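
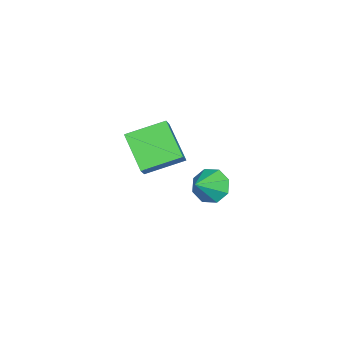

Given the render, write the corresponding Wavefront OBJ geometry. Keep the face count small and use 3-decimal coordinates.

v -3.421 -1.15 -2.213
v -2.796 -0.656 -2.851
v -2.119 -1.55 -1.247
v -3.074 -0.194 -2.286
v -3.554 -0.292 -1.679
v -3.957 -0.892 -1.384
v -4.046 -1.644 -1.576
v -3.769 -2.106 -2.14
v -3.288 -2.009 -2.748
v -2.885 -1.408 -3.042
v 1.526 -2.818 1.935
v 0.245 -3.998 3.212
v 0.651 -1.139 2.609
v -0.63 -2.319 3.887
v 2.19 -2.761 2.653
v 0.909 -3.941 3.931
v 1.315 -1.082 3.328
v 0.034 -2.262 4.605
f 2 1 4
f 2 4 3
f 4 1 5
f 4 5 3
f 5 1 6
f 5 6 3
f 6 1 7
f 6 7 3
f 7 1 8
f 7 8 3
f 8 1 9
f 8 9 3
f 9 1 10
f 9 10 3
f 10 1 2
f 10 2 3
f 12 14 11
f 15 12 11
f 11 14 13
f 13 15 11
f 12 18 14
f 16 12 15
f 16 18 12
f 14 18 13
f 17 15 13
f 13 18 17
f 17 16 15
f 18 16 17



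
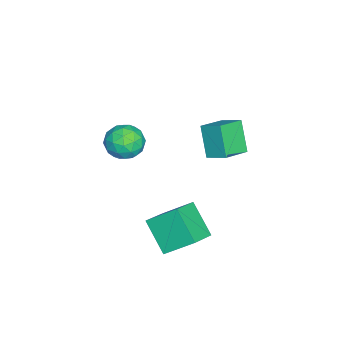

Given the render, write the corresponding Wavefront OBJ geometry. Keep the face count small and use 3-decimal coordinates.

v 3.118 -0.605 -3.487
v 3.037 0.536 -2.596
v 2.021 -0.261 -4.027
v 1.941 0.88 -3.136
v 3.899 0.26 -4.524
v 3.819 1.401 -3.633
v 2.803 0.604 -5.064
v 2.722 1.745 -4.173
v 2.471 -0.877 0.708
v 2.881 -0.976 0.029
v 2.019 -2.084 0.611
v 2.429 -2.183 -0.068
v 2.817 -2.12 0.628
v 3.096 -1.373 0.688
v 1.804 -1.687 -0.048
v 2.083 -0.94 0.012
v 2.469 -1.476 -0.438
v 3.095 -1.744 -0.02
v 1.805 -1.316 0.66
v 2.431 -1.584 1.078
v 2.715 -0.82 0.377
v 2.185 -2.24 0.263
v 2.412 -2.202 0.672
v 2.654 -2.261 0.273
v 2.842 -1.054 0.764
v 3.083 -1.112 0.365
v 3.046 -1.785 0.718
v 1.817 -1.948 0.275
v 2.058 -2.006 -0.124
v 2.246 -0.799 0.367
v 2.488 -0.858 -0.032
v 1.854 -1.275 -0.078
v 2.714 -1.173 -0.296
v 2.449 -1.883 -0.353
v 2.081 -1.591 -0.342
v 2.245 -1.152 -0.307
v 3.083 -1.33 -0.051
v 2.817 -2.04 -0.108
v 3.045 -2.002 0.301
v 3.209 -1.564 0.337
v 2.84 -1.624 -0.325
v 2.083 -1.02 0.748
v 1.817 -1.73 0.691
v 1.691 -1.496 0.303
v 1.855 -1.058 0.339
v 2.451 -1.177 0.993
v 2.186 -1.887 0.936
v 2.655 -1.908 0.947
v 2.819 -1.469 0.982
v 2.06 -1.436 0.965
v -1.665 1.11 -1.42
v -0.701 0.515 -1.054
v -1.34 1.922 -0.955
v -0.377 1.327 -0.589
v -0.963 1.513 -2.611
v 0 0.918 -2.245
v -0.639 2.325 -2.146
v 0.325 1.73 -1.78
f 2 4 1
f 5 2 1
f 1 4 3
f 3 5 1
f 2 8 4
f 6 2 5
f 6 8 2
f 4 8 3
f 7 5 3
f 3 8 7
f 7 6 5
f 8 6 7
f 9 46 25
f 46 20 49
f 25 49 14
f 46 49 25
f 9 25 21
f 25 14 26
f 21 26 10
f 25 26 21
f 9 21 30
f 21 10 31
f 30 31 16
f 21 31 30
f 9 30 42
f 30 16 45
f 42 45 19
f 30 45 42
f 9 42 46
f 42 19 50
f 46 50 20
f 42 50 46
f 10 26 37
f 26 14 40
f 37 40 18
f 26 40 37
f 14 49 27
f 49 20 48
f 27 48 13
f 49 48 27
f 20 50 47
f 50 19 43
f 47 43 11
f 50 43 47
f 19 45 44
f 45 16 32
f 44 32 15
f 45 32 44
f 16 31 36
f 31 10 33
f 36 33 17
f 31 33 36
f 12 38 24
f 38 18 39
f 24 39 13
f 38 39 24
f 12 24 22
f 24 13 23
f 22 23 11
f 24 23 22
f 12 22 29
f 22 11 28
f 29 28 15
f 22 28 29
f 12 29 34
f 29 15 35
f 34 35 17
f 29 35 34
f 12 34 38
f 34 17 41
f 38 41 18
f 34 41 38
f 13 39 27
f 39 18 40
f 27 40 14
f 39 40 27
f 11 23 47
f 23 13 48
f 47 48 20
f 23 48 47
f 15 28 44
f 28 11 43
f 44 43 19
f 28 43 44
f 17 35 36
f 35 15 32
f 36 32 16
f 35 32 36
f 18 41 37
f 41 17 33
f 37 33 10
f 41 33 37
f 52 54 51
f 55 52 51
f 51 54 53
f 53 55 51
f 52 58 54
f 56 52 55
f 56 58 52
f 54 58 53
f 57 55 53
f 53 58 57
f 57 56 55
f 58 56 57



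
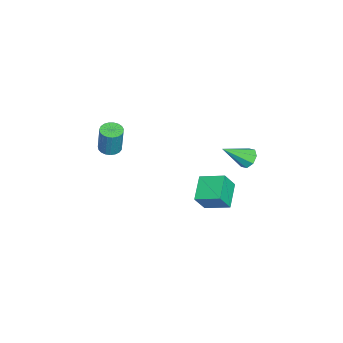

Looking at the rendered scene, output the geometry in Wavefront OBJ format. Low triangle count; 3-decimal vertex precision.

v -2.055 1.537 -3.057
v -3.468 1.535 -2.349
v -1.825 2.912 -2.593
v -3.237 2.911 -1.885
v -1.523 1.089 -1.995
v -2.935 1.088 -1.287
v -1.292 2.465 -1.531
v -2.705 2.463 -0.823
v -3.063 -3.661 0.239
v -2.467 -3.503 0.11
v -2.161 -3.32 1.752
v -2.757 -3.479 1.881
v -2.588 -3.27 0.107
v -2.281 -3.088 1.749
v -2.79 -3.105 0.126
v -2.484 -2.923 1.768
v -3.04 -3.036 0.165
v -2.733 -2.854 1.807
v -3.294 -3.075 0.217
v -2.987 -2.893 1.859
v -3.508 -3.216 0.273
v -3.201 -3.033 1.914
v -3.645 -3.433 0.322
v -3.338 -3.251 1.964
v -3.681 -3.69 0.358
v -3.375 -3.508 1.999
v -3.611 -3.942 0.373
v -3.305 -3.76 2.014
v -3.446 -4.146 0.364
v -3.14 -3.963 2.006
v -3.215 -4.265 0.335
v -2.908 -4.083 1.976
v -2.958 -4.28 0.288
v -2.651 -4.098 1.93
v -2.718 -4.188 0.233
v -2.412 -4.006 1.875
v -2.539 -4.005 0.179
v -2.232 -3.823 1.821
v -2.45 -3.763 0.136
v -2.144 -3.58 1.778
v -1.25 3.853 1.905
v -0.715 4.199 1.966
v -0.59 2.647 2.955
v -1.05 4.311 2.305
v -1.503 4.154 2.41
v -1.807 3.822 2.219
v -1.785 3.507 1.844
v -1.449 3.395 1.505
v -0.997 3.552 1.4
v -0.693 3.885 1.591
f 2 4 1
f 5 2 1
f 1 4 3
f 3 5 1
f 2 8 4
f 6 2 5
f 6 8 2
f 4 8 3
f 7 5 3
f 3 8 7
f 7 6 5
f 8 6 7
f 10 9 13
f 10 13 11
f 11 13 14
f 11 14 12
f 13 9 15
f 13 15 14
f 14 15 16
f 14 16 12
f 15 9 17
f 15 17 16
f 16 17 18
f 16 18 12
f 17 9 19
f 17 19 18
f 18 19 20
f 18 20 12
f 19 9 21
f 19 21 20
f 20 21 22
f 20 22 12
f 21 9 23
f 21 23 22
f 22 23 24
f 22 24 12
f 23 9 25
f 23 25 24
f 24 25 26
f 24 26 12
f 25 9 27
f 25 27 26
f 26 27 28
f 26 28 12
f 27 9 29
f 27 29 28
f 28 29 30
f 28 30 12
f 29 9 31
f 29 31 30
f 30 31 32
f 30 32 12
f 31 9 33
f 31 33 32
f 32 33 34
f 32 34 12
f 33 9 35
f 33 35 34
f 34 35 36
f 34 36 12
f 35 9 37
f 35 37 36
f 36 37 38
f 36 38 12
f 37 9 39
f 37 39 38
f 38 39 40
f 38 40 12
f 39 9 10
f 39 10 40
f 40 10 11
f 40 11 12
f 42 41 44
f 42 44 43
f 44 41 45
f 44 45 43
f 45 41 46
f 45 46 43
f 46 41 47
f 46 47 43
f 47 41 48
f 47 48 43
f 48 41 49
f 48 49 43
f 49 41 50
f 49 50 43
f 50 41 42
f 50 42 43



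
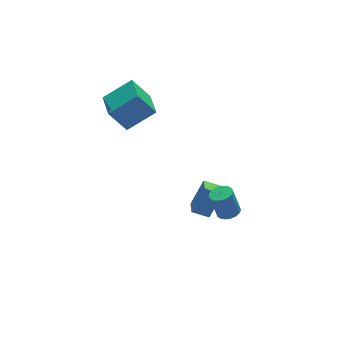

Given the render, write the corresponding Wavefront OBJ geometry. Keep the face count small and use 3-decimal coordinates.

v 2.746 -2.421 -0.697
v 3.047 -2.835 -0.524
v 2.814 -2.514 0.65
v 2.514 -2.099 0.477
v 3.207 -2.657 -0.542
v 2.974 -2.335 0.633
v 3.275 -2.432 -0.59
v 3.043 -2.11 0.585
v 3.24 -2.204 -0.659
v 3.007 -1.883 0.516
v 3.106 -2.02 -0.736
v 2.873 -1.698 0.439
v 2.901 -1.915 -0.805
v 2.668 -1.593 0.37
v 2.666 -1.91 -0.853
v 2.433 -1.588 0.322
v 2.446 -2.006 -0.87
v 2.213 -1.685 0.304
v 2.286 -2.185 -0.853
v 2.053 -1.863 0.322
v 2.217 -2.41 -0.805
v 1.985 -2.088 0.37
v 2.253 -2.637 -0.736
v 2.02 -2.316 0.439
v 2.387 -2.822 -0.659
v 2.154 -2.5 0.516
v 2.592 -2.927 -0.59
v 2.359 -2.605 0.585
v 2.827 -2.932 -0.542
v 2.594 -2.61 0.633
v -0.387 3.038 2.715
v 0.953 2.85 3.588
v -0.036 4.414 2.473
v 1.304 4.226 3.346
v 0.316 2.654 1.554
v 1.656 2.466 2.427
v 0.667 4.03 1.312
v 2.007 3.842 2.185
v 2.22 0.075 -3.086
v 2.947 0.248 -1.82
v 2.538 0.81 -3.369
v 3.265 0.984 -2.103
v 2.895 -0.344 -3.417
v 3.622 -0.17 -2.151
v 3.213 0.392 -3.7
v 3.94 0.565 -2.434
f 2 1 5
f 2 5 3
f 3 5 6
f 3 6 4
f 5 1 7
f 5 7 6
f 6 7 8
f 6 8 4
f 7 1 9
f 7 9 8
f 8 9 10
f 8 10 4
f 9 1 11
f 9 11 10
f 10 11 12
f 10 12 4
f 11 1 13
f 11 13 12
f 12 13 14
f 12 14 4
f 13 1 15
f 13 15 14
f 14 15 16
f 14 16 4
f 15 1 17
f 15 17 16
f 16 17 18
f 16 18 4
f 17 1 19
f 17 19 18
f 18 19 20
f 18 20 4
f 19 1 21
f 19 21 20
f 20 21 22
f 20 22 4
f 21 1 23
f 21 23 22
f 22 23 24
f 22 24 4
f 23 1 25
f 23 25 24
f 24 25 26
f 24 26 4
f 25 1 27
f 25 27 26
f 26 27 28
f 26 28 4
f 27 1 29
f 27 29 28
f 28 29 30
f 28 30 4
f 29 1 2
f 29 2 30
f 30 2 3
f 30 3 4
f 32 34 31
f 35 32 31
f 31 34 33
f 33 35 31
f 32 38 34
f 36 32 35
f 36 38 32
f 34 38 33
f 37 35 33
f 33 38 37
f 37 36 35
f 38 36 37
f 40 42 39
f 43 40 39
f 39 42 41
f 41 43 39
f 40 46 42
f 44 40 43
f 44 46 40
f 42 46 41
f 45 43 41
f 41 46 45
f 45 44 43
f 46 44 45



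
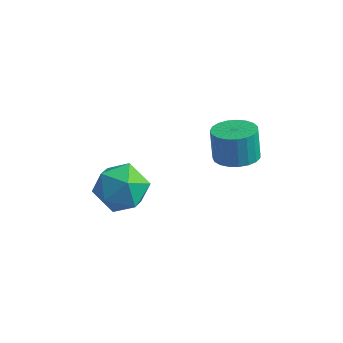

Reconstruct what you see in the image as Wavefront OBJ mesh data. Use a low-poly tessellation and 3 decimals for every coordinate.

v 3.468 1.078 2.791
v 4.158 1.591 2.809
v 3.903 1.894 4.026
v 3.212 1.382 4.009
v 3.902 1.815 2.699
v 3.647 2.118 3.916
v 3.571 1.912 2.606
v 3.316 2.215 3.823
v 3.222 1.865 2.544
v 2.967 2.168 3.761
v 2.915 1.682 2.525
v 2.66 1.985 3.743
v 2.704 1.394 2.553
v 2.449 1.697 3.77
v 2.625 1.052 2.621
v 2.37 1.355 3.839
v 2.692 0.715 2.719
v 2.436 1.018 3.937
v 2.892 0.44 2.83
v 2.637 0.743 4.047
v 3.193 0.276 2.934
v 2.938 0.579 4.151
v 3.54 0.251 3.013
v 3.285 0.554 4.23
v 3.876 0.368 3.054
v 3.621 0.671 4.271
v 4.14 0.609 3.049
v 3.885 0.912 4.266
v 4.289 0.93 3
v 4.034 1.234 4.217
v 4.295 1.278 2.915
v 4.04 1.581 4.132
v -0.673 1.368 -0.556
v 0.198 0.722 -0.096
v -1.778 -0.182 -0.644
v -0.907 -0.828 -0.184
v -1.458 -0.026 0.479
v -0.775 0.932 0.533
v -0.805 -0.392 -1.273
v -0.122 0.566 -1.219
v 0.116 -0.366 -0.54
v -0.288 -0.14 0.543
v -1.292 0.68 -1.283
v -1.696 0.906 -0.2
f 2 1 5
f 2 5 3
f 3 5 6
f 3 6 4
f 5 1 7
f 5 7 6
f 6 7 8
f 6 8 4
f 7 1 9
f 7 9 8
f 8 9 10
f 8 10 4
f 9 1 11
f 9 11 10
f 10 11 12
f 10 12 4
f 11 1 13
f 11 13 12
f 12 13 14
f 12 14 4
f 13 1 15
f 13 15 14
f 14 15 16
f 14 16 4
f 15 1 17
f 15 17 16
f 16 17 18
f 16 18 4
f 17 1 19
f 17 19 18
f 18 19 20
f 18 20 4
f 19 1 21
f 19 21 20
f 20 21 22
f 20 22 4
f 21 1 23
f 21 23 22
f 22 23 24
f 22 24 4
f 23 1 25
f 23 25 24
f 24 25 26
f 24 26 4
f 25 1 27
f 25 27 26
f 26 27 28
f 26 28 4
f 27 1 29
f 27 29 28
f 28 29 30
f 28 30 4
f 29 1 31
f 29 31 30
f 30 31 32
f 30 32 4
f 31 1 2
f 31 2 32
f 32 2 3
f 32 3 4
f 33 44 38
f 33 38 34
f 33 34 40
f 33 40 43
f 33 43 44
f 34 38 42
f 38 44 37
f 44 43 35
f 43 40 39
f 40 34 41
f 36 42 37
f 36 37 35
f 36 35 39
f 36 39 41
f 36 41 42
f 37 42 38
f 35 37 44
f 39 35 43
f 41 39 40
f 42 41 34



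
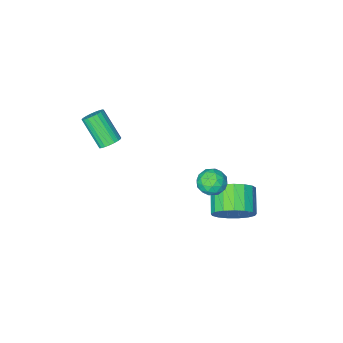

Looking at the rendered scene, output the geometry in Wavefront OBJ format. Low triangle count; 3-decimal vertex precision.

v -1.829 0.289 0.172
v -1.491 0.822 0.508
v -1.189 -0.482 0.752
v -0.851 0.051 1.088
v -1.539 -0.082 1.23
v -1.935 0.395 0.872
v -0.745 -0.055 0.388
v -1.141 0.422 0.03
v -0.821 0.61 0.642
v -1.312 0.593 1.162
v -1.368 -0.253 0.098
v -1.859 -0.27 0.618
v -1.716 0.623 0.29
v -0.964 -0.283 0.97
v -1.368 -0.361 1.054
v -1.17 -0.048 1.251
v -1.977 0.372 0.503
v -1.778 0.685 0.701
v -1.807 0.154 1.124
v -0.902 -0.345 0.559
v -0.703 -0.032 0.757
v -1.51 0.388 0.009
v -1.312 0.701 0.206
v -0.873 0.186 0.136
v -1.124 0.812 0.565
v -0.748 0.359 0.906
v -0.686 0.296 0.495
v -0.918 0.576 0.285
v -1.412 0.802 0.871
v -1.036 0.349 1.211
v -1.441 0.271 1.295
v -1.673 0.551 1.085
v -1.019 0.677 0.949
v -1.644 -0.009 0.049
v -1.268 -0.462 0.389
v -1.007 -0.211 0.175
v -1.239 0.069 -0.035
v -1.932 -0.019 0.354
v -1.556 -0.472 0.695
v -1.762 -0.236 0.975
v -1.994 0.044 0.765
v -1.661 -0.337 0.311
v -2.576 0.062 -2.635
v -1.729 -0.139 -2.142
v -2.357 -1.143 -1.472
v -3.204 -0.942 -1.965
v -1.949 0.183 -1.866
v -2.577 -0.82 -1.195
v -2.313 0.478 -1.765
v -2.94 -0.525 -1.095
v -2.736 0.677 -1.863
v -3.364 -0.326 -1.193
v -3.124 0.736 -2.139
v -3.751 -0.268 -1.469
v -3.385 0.639 -2.528
v -4.013 -0.364 -1.858
v -3.462 0.411 -2.942
v -4.089 -0.592 -2.272
v -3.335 0.102 -3.285
v -3.963 -0.901 -2.615
v -3.035 -0.215 -3.479
v -3.662 -1.219 -2.809
v -2.629 -0.47 -3.48
v -3.257 -1.473 -2.81
v -2.212 -0.602 -3.288
v -2.839 -1.606 -2.618
v -1.878 -0.583 -2.946
v -2.505 -1.586 -2.276
v -1.703 -0.416 -2.532
v -2.331 -1.419 -1.862
v 1.718 -3.096 2.229
v 2.114 -2.806 2.427
v 2.319 -3.894 3.61
v 1.922 -4.184 3.411
v 1.94 -2.723 2.533
v 2.144 -3.811 3.716
v 1.727 -2.705 2.586
v 1.931 -3.793 3.769
v 1.512 -2.755 2.578
v 1.716 -3.843 3.761
v 1.333 -2.863 2.509
v 1.537 -3.951 3.692
v 1.221 -3.012 2.392
v 1.425 -4.1 3.574
v 1.194 -3.175 2.246
v 1.398 -4.263 3.429
v 1.258 -3.325 2.097
v 1.462 -4.413 3.28
v 1.402 -3.435 1.971
v 1.606 -4.523 3.154
v 1.6 -3.486 1.89
v 1.804 -4.574 3.073
v 1.819 -3.47 1.867
v 2.023 -4.558 3.05
v 2.02 -3.389 1.907
v 2.224 -4.477 3.09
v 2.169 -3.258 2.002
v 2.373 -4.346 3.185
v 2.24 -3.098 2.136
v 2.444 -4.186 3.319
v 2.221 -2.938 2.287
v 2.425 -4.026 3.47
f 1 38 17
f 38 12 41
f 17 41 6
f 38 41 17
f 1 17 13
f 17 6 18
f 13 18 2
f 17 18 13
f 1 13 22
f 13 2 23
f 22 23 8
f 13 23 22
f 1 22 34
f 22 8 37
f 34 37 11
f 22 37 34
f 1 34 38
f 34 11 42
f 38 42 12
f 34 42 38
f 2 18 29
f 18 6 32
f 29 32 10
f 18 32 29
f 6 41 19
f 41 12 40
f 19 40 5
f 41 40 19
f 12 42 39
f 42 11 35
f 39 35 3
f 42 35 39
f 11 37 36
f 37 8 24
f 36 24 7
f 37 24 36
f 8 23 28
f 23 2 25
f 28 25 9
f 23 25 28
f 4 30 16
f 30 10 31
f 16 31 5
f 30 31 16
f 4 16 14
f 16 5 15
f 14 15 3
f 16 15 14
f 4 14 21
f 14 3 20
f 21 20 7
f 14 20 21
f 4 21 26
f 21 7 27
f 26 27 9
f 21 27 26
f 4 26 30
f 26 9 33
f 30 33 10
f 26 33 30
f 5 31 19
f 31 10 32
f 19 32 6
f 31 32 19
f 3 15 39
f 15 5 40
f 39 40 12
f 15 40 39
f 7 20 36
f 20 3 35
f 36 35 11
f 20 35 36
f 9 27 28
f 27 7 24
f 28 24 8
f 27 24 28
f 10 33 29
f 33 9 25
f 29 25 2
f 33 25 29
f 44 43 47
f 44 47 45
f 45 47 48
f 45 48 46
f 47 43 49
f 47 49 48
f 48 49 50
f 48 50 46
f 49 43 51
f 49 51 50
f 50 51 52
f 50 52 46
f 51 43 53
f 51 53 52
f 52 53 54
f 52 54 46
f 53 43 55
f 53 55 54
f 54 55 56
f 54 56 46
f 55 43 57
f 55 57 56
f 56 57 58
f 56 58 46
f 57 43 59
f 57 59 58
f 58 59 60
f 58 60 46
f 59 43 61
f 59 61 60
f 60 61 62
f 60 62 46
f 61 43 63
f 61 63 62
f 62 63 64
f 62 64 46
f 63 43 65
f 63 65 64
f 64 65 66
f 64 66 46
f 65 43 67
f 65 67 66
f 66 67 68
f 66 68 46
f 67 43 69
f 67 69 68
f 68 69 70
f 68 70 46
f 69 43 44
f 69 44 70
f 70 44 45
f 70 45 46
f 72 71 75
f 72 75 73
f 73 75 76
f 73 76 74
f 75 71 77
f 75 77 76
f 76 77 78
f 76 78 74
f 77 71 79
f 77 79 78
f 78 79 80
f 78 80 74
f 79 71 81
f 79 81 80
f 80 81 82
f 80 82 74
f 81 71 83
f 81 83 82
f 82 83 84
f 82 84 74
f 83 71 85
f 83 85 84
f 84 85 86
f 84 86 74
f 85 71 87
f 85 87 86
f 86 87 88
f 86 88 74
f 87 71 89
f 87 89 88
f 88 89 90
f 88 90 74
f 89 71 91
f 89 91 90
f 90 91 92
f 90 92 74
f 91 71 93
f 91 93 92
f 92 93 94
f 92 94 74
f 93 71 95
f 93 95 94
f 94 95 96
f 94 96 74
f 95 71 97
f 95 97 96
f 96 97 98
f 96 98 74
f 97 71 99
f 97 99 98
f 98 99 100
f 98 100 74
f 99 71 101
f 99 101 100
f 100 101 102
f 100 102 74
f 101 71 72
f 101 72 102
f 102 72 73
f 102 73 74



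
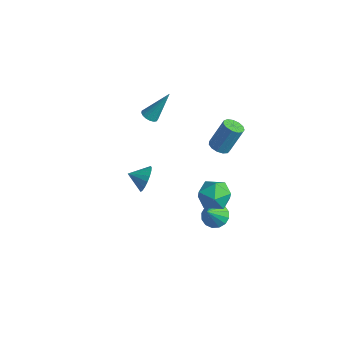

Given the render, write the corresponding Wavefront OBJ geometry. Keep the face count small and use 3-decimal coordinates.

v 0.104 -0.472 0.029
v 0.62 -0.57 0.784
v -0.624 -1.208 0.431
v 0.367 -0.264 0.886
v 0.062 0 0.818
v -0.235 0.171 0.593
v -0.465 0.214 0.257
v -0.582 0.122 -0.124
v -0.563 -0.088 -0.475
v -0.413 -0.374 -0.726
v -0.16 -0.68 -0.828
v 0.146 -0.944 -0.759
v 0.442 -1.115 -0.535
v 0.672 -1.158 -0.199
v 0.789 -1.066 0.182
v 0.771 -0.856 0.533
v 3.392 3.13 -1.54
v 3.983 2.151 -1.466
v 2.037 2.389 -0.514
v 2.628 1.41 -0.44
v 3.005 2.35 0.097
v 3.843 2.808 -0.537
v 2.177 1.732 -1.443
v 3.015 2.19 -2.077
v 3.233 1.287 -1.406
v 3.745 1.669 -0.454
v 2.275 2.871 -1.526
v 2.787 3.253 -0.574
v -2.477 1.873 2.694
v -2.025 1.532 2.762
v -1.943 2.947 4.526
v -1.929 1.74 2.612
v -1.959 1.977 2.482
v -2.107 2.191 2.399
v -2.34 2.332 2.385
v -2.605 2.367 2.441
v -2.84 2.29 2.555
v -2.992 2.116 2.701
v -3.026 1.887 2.846
v -2.935 1.655 2.955
v -2.738 1.473 3.005
v -2.482 1.382 2.983
v -2.224 1.403 2.896
v 2.273 2.991 -4.092
v 2.733 3.645 -3.748
v 2.667 2.009 -2.748
v 2.316 3.698 -3.587
v 1.888 3.562 -3.561
v 1.562 3.273 -3.677
v 1.428 2.909 -3.905
v 1.52 2.566 -4.182
v 1.814 2.337 -4.435
v 2.231 2.284 -4.596
v 2.659 2.42 -4.622
v 2.985 2.709 -4.506
v 3.119 3.074 -4.279
v 3.027 3.416 -4.001
v 2.76 2.785 3.121
v 3.381 2.533 3.122
v 3.7 3.323 4.82
v 3.08 3.575 4.819
v 3.405 2.873 2.959
v 3.724 3.663 4.657
v 3.224 3.185 2.848
v 3.543 3.975 4.546
v 2.896 3.37 2.823
v 3.215 4.16 4.522
v 2.525 3.369 2.893
v 2.844 4.159 4.592
v 2.228 3.183 3.036
v 2.548 3.973 4.734
v 2.101 2.871 3.205
v 2.42 3.661 4.903
v 2.183 2.531 3.347
v 2.503 3.321 5.046
v 2.449 2.272 3.418
v 2.768 3.062 5.116
v 2.813 2.176 3.394
v 3.132 2.966 5.093
v 3.161 2.273 3.284
v 3.48 3.063 4.982
f 2 1 4
f 2 4 3
f 4 1 5
f 4 5 3
f 5 1 6
f 5 6 3
f 6 1 7
f 6 7 3
f 7 1 8
f 7 8 3
f 8 1 9
f 8 9 3
f 9 1 10
f 9 10 3
f 10 1 11
f 10 11 3
f 11 1 12
f 11 12 3
f 12 1 13
f 12 13 3
f 13 1 14
f 13 14 3
f 14 1 15
f 14 15 3
f 15 1 16
f 15 16 3
f 16 1 2
f 16 2 3
f 17 28 22
f 17 22 18
f 17 18 24
f 17 24 27
f 17 27 28
f 18 22 26
f 22 28 21
f 28 27 19
f 27 24 23
f 24 18 25
f 20 26 21
f 20 21 19
f 20 19 23
f 20 23 25
f 20 25 26
f 21 26 22
f 19 21 28
f 23 19 27
f 25 23 24
f 26 25 18
f 30 29 32
f 30 32 31
f 32 29 33
f 32 33 31
f 33 29 34
f 33 34 31
f 34 29 35
f 34 35 31
f 35 29 36
f 35 36 31
f 36 29 37
f 36 37 31
f 37 29 38
f 37 38 31
f 38 29 39
f 38 39 31
f 39 29 40
f 39 40 31
f 40 29 41
f 40 41 31
f 41 29 42
f 41 42 31
f 42 29 43
f 42 43 31
f 43 29 30
f 43 30 31
f 45 44 47
f 45 47 46
f 47 44 48
f 47 48 46
f 48 44 49
f 48 49 46
f 49 44 50
f 49 50 46
f 50 44 51
f 50 51 46
f 51 44 52
f 51 52 46
f 52 44 53
f 52 53 46
f 53 44 54
f 53 54 46
f 54 44 55
f 54 55 46
f 55 44 56
f 55 56 46
f 56 44 57
f 56 57 46
f 57 44 45
f 57 45 46
f 59 58 62
f 59 62 60
f 60 62 63
f 60 63 61
f 62 58 64
f 62 64 63
f 63 64 65
f 63 65 61
f 64 58 66
f 64 66 65
f 65 66 67
f 65 67 61
f 66 58 68
f 66 68 67
f 67 68 69
f 67 69 61
f 68 58 70
f 68 70 69
f 69 70 71
f 69 71 61
f 70 58 72
f 70 72 71
f 71 72 73
f 71 73 61
f 72 58 74
f 72 74 73
f 73 74 75
f 73 75 61
f 74 58 76
f 74 76 75
f 75 76 77
f 75 77 61
f 76 58 78
f 76 78 77
f 77 78 79
f 77 79 61
f 78 58 80
f 78 80 79
f 79 80 81
f 79 81 61
f 80 58 59
f 80 59 81
f 81 59 60
f 81 60 61



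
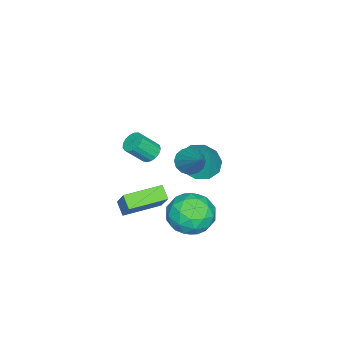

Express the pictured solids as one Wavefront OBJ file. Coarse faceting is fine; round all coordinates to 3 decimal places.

v -1.192 0.876 -2.261
v -0.242 1.039 -2.748
v -0.488 1.684 -0.619
v -0.621 1.578 -2.851
v -1.219 1.849 -2.728
v -1.806 1.748 -2.427
v -2.158 1.314 -2.062
v -2.141 0.713 -1.774
v -1.762 0.174 -1.671
v -1.164 -0.097 -1.793
v -0.577 0.003 -2.094
v -0.225 0.437 -2.459
v 2.817 0.11 1.192
v 3.331 0.14 0.924
v 3.856 -0.521 1.86
v 3.343 -0.55 2.128
v 3.327 0.365 1.086
v 3.853 -0.295 2.021
v 3.207 0.533 1.272
v 3.732 -0.128 2.207
v 2.997 0.603 1.439
v 3.522 -0.057 2.375
v 2.746 0.561 1.55
v 3.272 -0.1 2.486
v 2.511 0.415 1.579
v 3.037 -0.245 2.515
v 2.347 0.2 1.52
v 2.872 -0.461 2.455
v 2.29 -0.036 1.385
v 2.816 -0.697 2.32
v 2.354 -0.239 1.206
v 2.88 -0.899 2.142
v 2.524 -0.361 1.024
v 3.05 -1.022 1.959
v 2.761 -0.376 0.881
v 3.287 -1.036 1.816
v 3.011 -0.279 0.808
v 3.537 -0.939 1.744
v 3.217 -0.093 0.824
v 3.742 -0.753 1.76
v 1.688 2.746 -3.406
v 2.377 2.228 -4.313
v 0.903 0.932 -2.967
v 1.592 0.414 -3.874
v 2.145 0.856 -2.842
v 2.63 1.977 -3.113
v 0.65 1.183 -4.167
v 1.135 2.304 -4.438
v 1.736 1.262 -4.783
v 2.66 1.06 -3.964
v 0.62 2.1 -3.316
v 1.544 1.898 -2.497
v 2.101 2.646 -3.898
v 1.179 0.514 -3.382
v 1.503 0.774 -2.775
v 1.909 0.469 -3.308
v 2.25 2.499 -3.193
v 2.656 2.194 -3.726
v 2.519 1.388 -2.861
v 0.624 0.966 -3.554
v 1.03 0.661 -4.087
v 1.371 2.691 -3.972
v 1.777 2.386 -4.505
v 0.761 1.772 -4.419
v 2.13 1.774 -4.707
v 1.669 0.708 -4.449
v 1.114 1.159 -4.621
v 1.4 1.818 -4.781
v 2.673 1.655 -4.226
v 2.212 0.589 -3.968
v 2.537 0.849 -3.361
v 2.822 1.508 -3.521
v 2.296 1.087 -4.502
v 1.068 2.571 -3.312
v 0.607 1.505 -3.054
v 0.458 1.652 -3.759
v 0.743 2.311 -3.919
v 1.611 2.452 -2.831
v 1.15 1.386 -2.573
v 1.88 1.342 -2.499
v 2.166 2.001 -2.659
v 0.984 2.073 -2.778
v 0.719 -0.602 -3.492
v 1.7 0.182 -1.961
v 1.147 -0.129 -4.008
v 2.128 0.655 -2.477
v 2.052 -1.975 -3.643
v 3.033 -1.191 -2.112
v 2.48 -1.502 -4.159
v 3.461 -0.718 -2.628
v 3.283 2.201 1.627
v 3.728 2.375 1.089
v 4.457 3.239 2.933
v 3.476 2.649 1.097
v 3.172 2.803 1.248
v 2.898 2.796 1.501
v 2.727 2.629 1.787
v 2.705 2.348 2.03
v 2.838 2.027 2.166
v 3.09 1.753 2.157
v 3.394 1.599 2.006
v 3.668 1.606 1.754
v 3.839 1.773 1.467
v 3.861 2.054 1.224
f 2 1 4
f 2 4 3
f 4 1 5
f 4 5 3
f 5 1 6
f 5 6 3
f 6 1 7
f 6 7 3
f 7 1 8
f 7 8 3
f 8 1 9
f 8 9 3
f 9 1 10
f 9 10 3
f 10 1 11
f 10 11 3
f 11 1 12
f 11 12 3
f 12 1 2
f 12 2 3
f 14 13 17
f 14 17 15
f 15 17 18
f 15 18 16
f 17 13 19
f 17 19 18
f 18 19 20
f 18 20 16
f 19 13 21
f 19 21 20
f 20 21 22
f 20 22 16
f 21 13 23
f 21 23 22
f 22 23 24
f 22 24 16
f 23 13 25
f 23 25 24
f 24 25 26
f 24 26 16
f 25 13 27
f 25 27 26
f 26 27 28
f 26 28 16
f 27 13 29
f 27 29 28
f 28 29 30
f 28 30 16
f 29 13 31
f 29 31 30
f 30 31 32
f 30 32 16
f 31 13 33
f 31 33 32
f 32 33 34
f 32 34 16
f 33 13 35
f 33 35 34
f 34 35 36
f 34 36 16
f 35 13 37
f 35 37 36
f 36 37 38
f 36 38 16
f 37 13 39
f 37 39 38
f 38 39 40
f 38 40 16
f 39 13 14
f 39 14 40
f 40 14 15
f 40 15 16
f 41 78 57
f 78 52 81
f 57 81 46
f 78 81 57
f 41 57 53
f 57 46 58
f 53 58 42
f 57 58 53
f 41 53 62
f 53 42 63
f 62 63 48
f 53 63 62
f 41 62 74
f 62 48 77
f 74 77 51
f 62 77 74
f 41 74 78
f 74 51 82
f 78 82 52
f 74 82 78
f 42 58 69
f 58 46 72
f 69 72 50
f 58 72 69
f 46 81 59
f 81 52 80
f 59 80 45
f 81 80 59
f 52 82 79
f 82 51 75
f 79 75 43
f 82 75 79
f 51 77 76
f 77 48 64
f 76 64 47
f 77 64 76
f 48 63 68
f 63 42 65
f 68 65 49
f 63 65 68
f 44 70 56
f 70 50 71
f 56 71 45
f 70 71 56
f 44 56 54
f 56 45 55
f 54 55 43
f 56 55 54
f 44 54 61
f 54 43 60
f 61 60 47
f 54 60 61
f 44 61 66
f 61 47 67
f 66 67 49
f 61 67 66
f 44 66 70
f 66 49 73
f 70 73 50
f 66 73 70
f 45 71 59
f 71 50 72
f 59 72 46
f 71 72 59
f 43 55 79
f 55 45 80
f 79 80 52
f 55 80 79
f 47 60 76
f 60 43 75
f 76 75 51
f 60 75 76
f 49 67 68
f 67 47 64
f 68 64 48
f 67 64 68
f 50 73 69
f 73 49 65
f 69 65 42
f 73 65 69
f 84 86 83
f 87 84 83
f 83 86 85
f 85 87 83
f 84 90 86
f 88 84 87
f 88 90 84
f 86 90 85
f 89 87 85
f 85 90 89
f 89 88 87
f 90 88 89
f 92 91 94
f 92 94 93
f 94 91 95
f 94 95 93
f 95 91 96
f 95 96 93
f 96 91 97
f 96 97 93
f 97 91 98
f 97 98 93
f 98 91 99
f 98 99 93
f 99 91 100
f 99 100 93
f 100 91 101
f 100 101 93
f 101 91 102
f 101 102 93
f 102 91 103
f 102 103 93
f 103 91 104
f 103 104 93
f 104 91 92
f 104 92 93



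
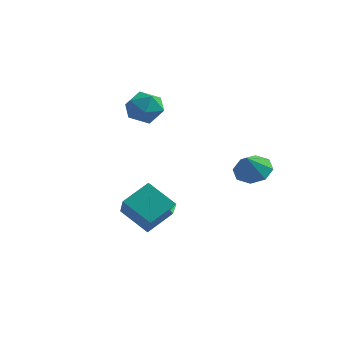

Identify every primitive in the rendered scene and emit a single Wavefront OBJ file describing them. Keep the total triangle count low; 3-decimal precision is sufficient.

v 2.1 2.658 -2.796
v 2.942 2.792 -2.681
v 2.08 1.962 -1.844
v 2.57 3.235 -2.366
v 1.924 3.339 -2.303
v 1.38 3.045 -2.529
v 1.259 2.524 -2.912
v 1.63 2.081 -3.227
v 2.277 1.976 -3.29
v 2.82 2.271 -3.064
v -1.441 -2.183 -3.248
v -0.856 -1.05 -2.579
v -2.041 -1.223 -4.35
v -1.456 -0.09 -3.681
v -0.144 -2.35 -4.099
v 0.441 -1.217 -3.43
v -0.744 -1.39 -5.201
v -0.159 -0.257 -4.532
v -2.553 3.648 0.14
v -2.06 2.948 -0.263
v -3.86 2.932 -0.217
v -3.367 2.232 -0.62
v -3.343 2.348 0.319
v -2.536 2.79 0.539
v -3.384 3.09 -1.019
v -2.577 3.532 -0.799
v -2.574 2.603 -0.98
v -2.548 2.144 -0.152
v -3.372 3.736 -0.328
v -3.346 3.277 0.5
f 2 1 4
f 2 4 3
f 4 1 5
f 4 5 3
f 5 1 6
f 5 6 3
f 6 1 7
f 6 7 3
f 7 1 8
f 7 8 3
f 8 1 9
f 8 9 3
f 9 1 10
f 9 10 3
f 10 1 2
f 10 2 3
f 12 14 11
f 15 12 11
f 11 14 13
f 13 15 11
f 12 18 14
f 16 12 15
f 16 18 12
f 14 18 13
f 17 15 13
f 13 18 17
f 17 16 15
f 18 16 17
f 19 30 24
f 19 24 20
f 19 20 26
f 19 26 29
f 19 29 30
f 20 24 28
f 24 30 23
f 30 29 21
f 29 26 25
f 26 20 27
f 22 28 23
f 22 23 21
f 22 21 25
f 22 25 27
f 22 27 28
f 23 28 24
f 21 23 30
f 25 21 29
f 27 25 26
f 28 27 20



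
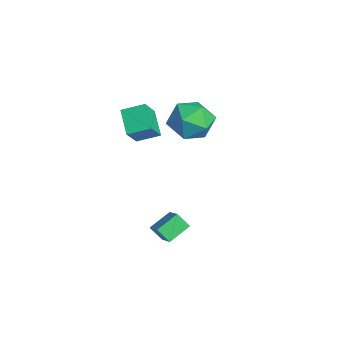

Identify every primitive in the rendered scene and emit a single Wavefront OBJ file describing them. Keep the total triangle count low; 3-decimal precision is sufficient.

v -1.921 -3.536 2.552
v -1.203 -4.146 3.642
v -1.635 -2.476 2.957
v -0.917 -3.086 4.047
v -0.723 -3.554 1.753
v -0.005 -4.164 2.843
v -0.437 -2.494 2.158
v 0.281 -3.104 3.248
v 1.138 -3.437 -2.842
v 0.716 -2.4 -2.308
v 1.513 -2.957 -3.477
v 1.091 -1.921 -2.944
v 2.169 -3.359 -2.176
v 1.747 -2.323 -1.643
v 2.544 -2.88 -2.812
v 2.122 -1.843 -2.278
v -1.997 -0.255 1.639
v -0.812 -0.339 1.361
v -1.708 -1.401 3.219
v -0.523 -1.485 2.941
v -0.985 -0.423 3.325
v -1.164 0.285 2.348
v -1.356 -2.025 2.232
v -1.535 -1.317 1.255
v -0.416 -1.433 1.727
v -0.187 -0.443 2.403
v -2.333 -1.297 2.177
v -2.104 -0.307 2.853
f 2 4 1
f 5 2 1
f 1 4 3
f 3 5 1
f 2 8 4
f 6 2 5
f 6 8 2
f 4 8 3
f 7 5 3
f 3 8 7
f 7 6 5
f 8 6 7
f 10 12 9
f 13 10 9
f 9 12 11
f 11 13 9
f 10 16 12
f 14 10 13
f 14 16 10
f 12 16 11
f 15 13 11
f 11 16 15
f 15 14 13
f 16 14 15
f 17 28 22
f 17 22 18
f 17 18 24
f 17 24 27
f 17 27 28
f 18 22 26
f 22 28 21
f 28 27 19
f 27 24 23
f 24 18 25
f 20 26 21
f 20 21 19
f 20 19 23
f 20 23 25
f 20 25 26
f 21 26 22
f 19 21 28
f 23 19 27
f 25 23 24
f 26 25 18



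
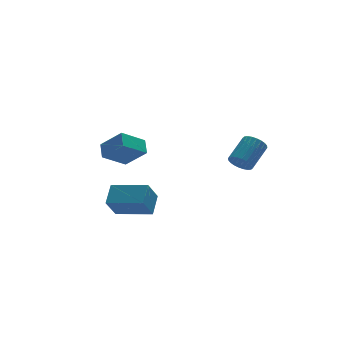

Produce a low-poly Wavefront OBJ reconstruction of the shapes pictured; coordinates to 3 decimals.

v -2.722 -3.352 -2.652
v -2.094 -2.398 -1.877
v -4.336 -1.995 -3.016
v -3.708 -1.041 -2.241
v -1.992 -2.819 -3.899
v -1.364 -1.865 -3.124
v -3.606 -1.462 -4.263
v -2.978 -0.508 -3.488
v 3.012 -2.8 -0.979
v 3.318 -2.539 -1.6
v 4.533 -1.679 -0.643
v 4.228 -1.94 -0.021
v 3.125 -2.332 -1.541
v 4.34 -1.473 -0.583
v 2.915 -2.196 -1.397
v 4.13 -1.337 -0.439
v 2.72 -2.153 -1.188
v 3.935 -1.294 -0.23
v 2.569 -2.208 -0.948
v 3.785 -1.348 0.01
v 2.486 -2.352 -0.713
v 3.702 -1.493 0.245
v 2.483 -2.565 -0.518
v 3.699 -1.706 0.44
v 2.561 -2.814 -0.393
v 3.776 -1.955 0.565
v 2.707 -3.061 -0.357
v 3.922 -2.201 0.6
v 2.9 -3.267 -0.417
v 4.115 -2.408 0.541
v 3.11 -3.403 -0.561
v 4.325 -2.544 0.397
v 3.305 -3.446 -0.77
v 4.52 -2.587 0.188
v 3.455 -3.392 -1.01
v 4.671 -2.532 -0.052
v 3.538 -3.247 -1.245
v 4.754 -2.388 -0.287
v 3.541 -3.034 -1.44
v 4.757 -2.175 -0.482
v 3.464 -2.785 -1.565
v 4.679 -1.926 -0.607
v -2.489 0.383 -0.119
v -2.276 1.26 0.418
v -3.394 1.318 -1.288
v -3.181 2.195 -0.752
v -1.059 0.605 -1.048
v -0.846 1.482 -0.512
v -1.964 1.54 -2.218
v -1.751 2.417 -1.681
f 2 4 1
f 5 2 1
f 1 4 3
f 3 5 1
f 2 8 4
f 6 2 5
f 6 8 2
f 4 8 3
f 7 5 3
f 3 8 7
f 7 6 5
f 8 6 7
f 10 9 13
f 10 13 11
f 11 13 14
f 11 14 12
f 13 9 15
f 13 15 14
f 14 15 16
f 14 16 12
f 15 9 17
f 15 17 16
f 16 17 18
f 16 18 12
f 17 9 19
f 17 19 18
f 18 19 20
f 18 20 12
f 19 9 21
f 19 21 20
f 20 21 22
f 20 22 12
f 21 9 23
f 21 23 22
f 22 23 24
f 22 24 12
f 23 9 25
f 23 25 24
f 24 25 26
f 24 26 12
f 25 9 27
f 25 27 26
f 26 27 28
f 26 28 12
f 27 9 29
f 27 29 28
f 28 29 30
f 28 30 12
f 29 9 31
f 29 31 30
f 30 31 32
f 30 32 12
f 31 9 33
f 31 33 32
f 32 33 34
f 32 34 12
f 33 9 35
f 33 35 34
f 34 35 36
f 34 36 12
f 35 9 37
f 35 37 36
f 36 37 38
f 36 38 12
f 37 9 39
f 37 39 38
f 38 39 40
f 38 40 12
f 39 9 41
f 39 41 40
f 40 41 42
f 40 42 12
f 41 9 10
f 41 10 42
f 42 10 11
f 42 11 12
f 44 46 43
f 47 44 43
f 43 46 45
f 45 47 43
f 44 50 46
f 48 44 47
f 48 50 44
f 46 50 45
f 49 47 45
f 45 50 49
f 49 48 47
f 50 48 49



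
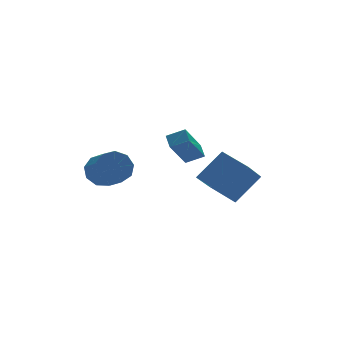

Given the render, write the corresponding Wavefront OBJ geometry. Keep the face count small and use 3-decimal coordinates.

v 1.812 1.274 -4.171
v 0.58 0.315 -2.858
v 1.187 2.816 -3.631
v -0.045 1.858 -2.318
v 3.265 1.362 -2.742
v 2.033 0.404 -1.429
v 2.64 2.905 -2.202
v 1.408 1.946 -0.889
v -3.906 4.246 -2.059
v -3.111 4.541 -1.549
v -3.119 3.109 -0.71
v -3.914 2.814 -1.221
v -3.676 4.732 -1.228
v -3.684 3.299 -0.389
v -4.349 4.695 -1.296
v -4.356 3.263 -0.457
v -4.814 4.449 -1.722
v -4.822 3.016 -0.883
v -4.855 4.107 -2.305
v -4.863 2.675 -1.466
v -4.452 3.831 -2.774
v -4.459 2.399 -1.935
v -3.793 3.749 -2.908
v -3.801 2.316 -2.069
v -3.187 3.899 -2.645
v -3.195 2.467 -1.806
v -2.918 4.212 -2.108
v -2.926 2.78 -1.27
v -1.287 2.211 -0.151
v -0.448 1.789 0.296
v -1.137 2.957 0.272
v -0.298 2.534 0.719
v -0.122 2.866 -1.719
v 0.717 2.443 -1.272
v 0.028 3.611 -1.296
v 0.867 3.189 -0.849
f 2 4 1
f 5 2 1
f 1 4 3
f 3 5 1
f 2 8 4
f 6 2 5
f 6 8 2
f 4 8 3
f 7 5 3
f 3 8 7
f 7 6 5
f 8 6 7
f 10 9 13
f 10 13 11
f 11 13 14
f 11 14 12
f 13 9 15
f 13 15 14
f 14 15 16
f 14 16 12
f 15 9 17
f 15 17 16
f 16 17 18
f 16 18 12
f 17 9 19
f 17 19 18
f 18 19 20
f 18 20 12
f 19 9 21
f 19 21 20
f 20 21 22
f 20 22 12
f 21 9 23
f 21 23 22
f 22 23 24
f 22 24 12
f 23 9 25
f 23 25 24
f 24 25 26
f 24 26 12
f 25 9 27
f 25 27 26
f 26 27 28
f 26 28 12
f 27 9 10
f 27 10 28
f 28 10 11
f 28 11 12
f 30 32 29
f 33 30 29
f 29 32 31
f 31 33 29
f 30 36 32
f 34 30 33
f 34 36 30
f 32 36 31
f 35 33 31
f 31 36 35
f 35 34 33
f 36 34 35



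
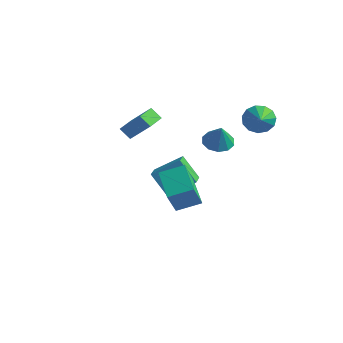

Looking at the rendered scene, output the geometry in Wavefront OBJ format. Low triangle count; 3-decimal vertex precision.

v -2.411 -1.083 1.473
v -3.022 -1.196 2.052
v -2.609 0.06 1.488
v -3.221 -0.054 2.067
v -1.179 -0.886 2.813
v -1.791 -1 3.392
v -1.378 0.256 2.828
v -1.989 0.143 3.407
v -1.42 1.028 -3.275
v -2.476 0.951 -1.983
v -0.342 2.146 -2.326
v -1.398 2.07 -1.035
v -0.662 -0.17 -2.725
v -1.718 -0.246 -1.434
v 0.416 0.949 -1.777
v -0.64 0.872 -0.485
v 3.175 2.639 3.353
v 3.754 2.614 2.666
v 4.225 1.361 4.287
v 3.919 2.978 2.978
v 3.848 3.234 3.41
v 3.563 3.301 3.824
v 3.154 3.159 4.088
v 2.752 2.851 4.119
v 2.484 2.476 3.908
v 2.436 2.153 3.52
v 2.621 1.985 3.079
v 2.983 2.024 2.726
v 3.405 2.258 2.571
v 2.057 -3.51 0.92
v 2.163 -4.313 2.381
v 2.96 -2.57 1.372
v 3.066 -3.373 2.832
v 3.474 -4.547 0.248
v 3.58 -5.35 1.708
v 4.377 -3.607 0.699
v 4.483 -4.41 2.16
v 2.107 0.591 2.261
v 2.603 -0.039 1.951
v 2.533 0.289 3.559
v 2.891 0.408 1.96
v 2.88 0.924 2.084
v 2.573 1.314 2.276
v 2.088 1.427 2.462
v 1.61 1.222 2.571
v 1.322 0.775 2.562
v 1.333 0.259 2.437
v 1.64 -0.131 2.246
v 2.125 -0.244 2.06
f 2 4 1
f 5 2 1
f 1 4 3
f 3 5 1
f 2 8 4
f 6 2 5
f 6 8 2
f 4 8 3
f 7 5 3
f 3 8 7
f 7 6 5
f 8 6 7
f 10 12 9
f 13 10 9
f 9 12 11
f 11 13 9
f 10 16 12
f 14 10 13
f 14 16 10
f 12 16 11
f 15 13 11
f 11 16 15
f 15 14 13
f 16 14 15
f 18 17 20
f 18 20 19
f 20 17 21
f 20 21 19
f 21 17 22
f 21 22 19
f 22 17 23
f 22 23 19
f 23 17 24
f 23 24 19
f 24 17 25
f 24 25 19
f 25 17 26
f 25 26 19
f 26 17 27
f 26 27 19
f 27 17 28
f 27 28 19
f 28 17 29
f 28 29 19
f 29 17 18
f 29 18 19
f 31 33 30
f 34 31 30
f 30 33 32
f 32 34 30
f 31 37 33
f 35 31 34
f 35 37 31
f 33 37 32
f 36 34 32
f 32 37 36
f 36 35 34
f 37 35 36
f 39 38 41
f 39 41 40
f 41 38 42
f 41 42 40
f 42 38 43
f 42 43 40
f 43 38 44
f 43 44 40
f 44 38 45
f 44 45 40
f 45 38 46
f 45 46 40
f 46 38 47
f 46 47 40
f 47 38 48
f 47 48 40
f 48 38 49
f 48 49 40
f 49 38 39
f 49 39 40



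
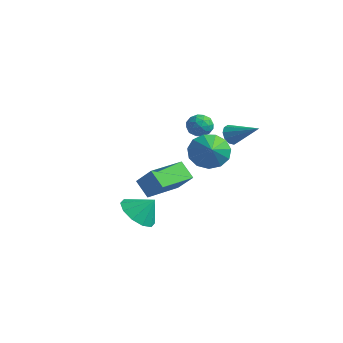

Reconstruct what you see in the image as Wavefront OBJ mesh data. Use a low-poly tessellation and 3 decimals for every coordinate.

v -4.13 2.56 -1.94
v -3.464 2.567 -1.711
v -4.336 1.633 -1.309
v -3.67 1.64 -1.08
v -4.117 2.145 -0.878
v -3.99 2.718 -1.268
v -3.81 1.482 -1.752
v -3.683 2.055 -2.142
v -3.266 1.901 -1.596
v -3.456 2.311 -1.055
v -4.344 1.889 -1.965
v -4.534 2.299 -1.424
v -3.779 2.645 -1.881
v -4.021 1.555 -1.139
v -4.284 1.852 -1.02
v -3.892 1.857 -0.886
v -4.088 2.734 -1.62
v -3.696 2.738 -1.486
v -4.08 2.49 -0.996
v -4.104 1.462 -1.534
v -3.712 1.466 -1.4
v -3.908 2.343 -2.134
v -3.516 2.348 -2
v -3.72 1.71 -2.024
v -3.271 2.257 -1.679
v -3.392 1.713 -1.308
v -3.475 1.62 -1.703
v -3.4 1.956 -1.932
v -3.382 2.499 -1.361
v -3.503 1.954 -0.99
v -3.766 2.251 -0.871
v -3.692 2.587 -1.1
v -3.266 2.107 -1.293
v -4.297 2.246 -2.03
v -4.418 1.701 -1.659
v -4.108 1.613 -1.92
v -4.034 1.949 -2.149
v -4.408 2.487 -1.712
v -4.529 1.943 -1.341
v -4.4 2.244 -1.088
v -4.325 2.58 -1.317
v -4.534 2.093 -1.727
v -1.188 -3.99 -4.119
v -0.61 -4.807 -3.982
v -0.632 -3.45 -3.241
v -0.323 -4.435 -4.392
v -0.366 -3.892 -4.698
v -0.723 -3.387 -4.783
v -1.257 -3.112 -4.614
v -1.765 -3.172 -4.256
v -2.052 -3.544 -3.845
v -2.009 -4.087 -3.539
v -1.652 -4.592 -3.455
v -1.118 -4.867 -3.624
v -1.736 -2.949 -3.71
v -2.512 -2.96 -2.973
v -1.829 -1.063 -3.779
v -2.605 -1.074 -3.042
v -0.795 -2.866 -2.718
v -1.571 -2.877 -1.981
v -0.888 -0.98 -2.787
v -1.664 -0.991 -2.05
v -0.292 -0.558 -1.019
v 0.074 -0.904 -1.871
v 0.612 -1.222 -0.361
v 0.346 -0.429 -1.765
v 0.416 0.006 -1.421
v 0.26 0.261 -0.95
v -0.07 0.256 -0.501
v -0.471 -0.007 -0.216
v -0.815 -0.445 -0.186
v -0.993 -0.919 -0.42
v -0.948 -1.278 -0.845
v -0.695 -1.409 -1.324
v -0.314 -1.269 -1.707
v -1.252 1.651 -1.021
v -1.055 1.91 -1.513
v 0.152 2.069 -0.239
v -1.237 2.16 -1.319
v -1.425 2.214 -1.011
v -1.547 2.054 -0.707
v -1.555 1.739 -0.523
v -1.448 1.391 -0.529
v -1.266 1.142 -0.723
v -1.078 1.087 -1.03
v -0.957 1.247 -1.335
v -0.948 1.562 -1.519
f 1 38 17
f 38 12 41
f 17 41 6
f 38 41 17
f 1 17 13
f 17 6 18
f 13 18 2
f 17 18 13
f 1 13 22
f 13 2 23
f 22 23 8
f 13 23 22
f 1 22 34
f 22 8 37
f 34 37 11
f 22 37 34
f 1 34 38
f 34 11 42
f 38 42 12
f 34 42 38
f 2 18 29
f 18 6 32
f 29 32 10
f 18 32 29
f 6 41 19
f 41 12 40
f 19 40 5
f 41 40 19
f 12 42 39
f 42 11 35
f 39 35 3
f 42 35 39
f 11 37 36
f 37 8 24
f 36 24 7
f 37 24 36
f 8 23 28
f 23 2 25
f 28 25 9
f 23 25 28
f 4 30 16
f 30 10 31
f 16 31 5
f 30 31 16
f 4 16 14
f 16 5 15
f 14 15 3
f 16 15 14
f 4 14 21
f 14 3 20
f 21 20 7
f 14 20 21
f 4 21 26
f 21 7 27
f 26 27 9
f 21 27 26
f 4 26 30
f 26 9 33
f 30 33 10
f 26 33 30
f 5 31 19
f 31 10 32
f 19 32 6
f 31 32 19
f 3 15 39
f 15 5 40
f 39 40 12
f 15 40 39
f 7 20 36
f 20 3 35
f 36 35 11
f 20 35 36
f 9 27 28
f 27 7 24
f 28 24 8
f 27 24 28
f 10 33 29
f 33 9 25
f 29 25 2
f 33 25 29
f 44 43 46
f 44 46 45
f 46 43 47
f 46 47 45
f 47 43 48
f 47 48 45
f 48 43 49
f 48 49 45
f 49 43 50
f 49 50 45
f 50 43 51
f 50 51 45
f 51 43 52
f 51 52 45
f 52 43 53
f 52 53 45
f 53 43 54
f 53 54 45
f 54 43 44
f 54 44 45
f 56 58 55
f 59 56 55
f 55 58 57
f 57 59 55
f 56 62 58
f 60 56 59
f 60 62 56
f 58 62 57
f 61 59 57
f 57 62 61
f 61 60 59
f 62 60 61
f 64 63 66
f 64 66 65
f 66 63 67
f 66 67 65
f 67 63 68
f 67 68 65
f 68 63 69
f 68 69 65
f 69 63 70
f 69 70 65
f 70 63 71
f 70 71 65
f 71 63 72
f 71 72 65
f 72 63 73
f 72 73 65
f 73 63 74
f 73 74 65
f 74 63 75
f 74 75 65
f 75 63 64
f 75 64 65
f 77 76 79
f 77 79 78
f 79 76 80
f 79 80 78
f 80 76 81
f 80 81 78
f 81 76 82
f 81 82 78
f 82 76 83
f 82 83 78
f 83 76 84
f 83 84 78
f 84 76 85
f 84 85 78
f 85 76 86
f 85 86 78
f 86 76 87
f 86 87 78
f 87 76 77
f 87 77 78



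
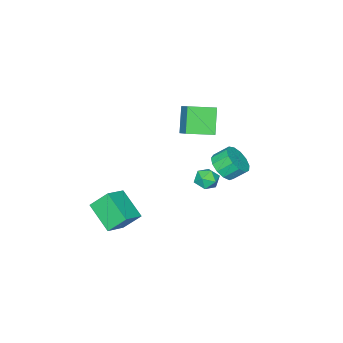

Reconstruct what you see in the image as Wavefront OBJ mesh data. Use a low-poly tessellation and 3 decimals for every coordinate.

v -0.089 0.707 1.319
v -0.894 0.106 2.715
v -1.277 1.683 1.054
v -2.082 1.082 2.451
v 0.562 1.718 2.129
v -0.243 1.117 3.526
v -0.626 2.694 1.865
v -1.431 2.093 3.261
v -3.158 0.881 -3.797
v -2.715 0.99 -4.427
v -2.365 -0.01 -3.393
v -1.922 0.099 -4.023
v -1.963 0.651 -3.476
v -2.452 1.201 -3.726
v -2.628 -0.221 -4.094
v -3.117 0.329 -4.344
v -2.387 0.308 -4.611
v -1.976 0.847 -4.229
v -3.104 0.133 -3.591
v -2.693 0.672 -3.209
v -1.048 2.857 -0.866
v -0.23 3.173 -0.555
v -0.734 3.799 0.136
v -1.552 3.483 -0.174
v -0.372 3.491 -0.947
v -0.877 4.117 -0.256
v -0.729 3.608 -1.313
v -1.233 4.234 -0.622
v -1.187 3.486 -1.537
v -1.691 4.112 -0.845
v -1.601 3.164 -1.547
v -2.105 3.79 -0.856
v -1.839 2.745 -1.342
v -2.343 3.371 -0.65
v -1.826 2.362 -0.985
v -2.33 2.988 -0.294
v -1.566 2.136 -0.59
v -2.07 2.761 0.101
v -1.141 2.138 -0.283
v -1.646 2.764 0.408
v -0.687 2.369 -0.161
v -1.191 2.995 0.53
v -0.347 2.755 -0.262
v -0.852 3.381 0.429
v 2.064 -1.354 -3.133
v 3.396 -1.194 -2.507
v 2.371 0.242 -4.193
v 3.702 0.401 -3.567
v 2.638 -2.141 -4.153
v 3.969 -1.982 -3.527
v 2.944 -0.546 -5.213
v 4.276 -0.386 -4.587
f 2 4 1
f 5 2 1
f 1 4 3
f 3 5 1
f 2 8 4
f 6 2 5
f 6 8 2
f 4 8 3
f 7 5 3
f 3 8 7
f 7 6 5
f 8 6 7
f 9 20 14
f 9 14 10
f 9 10 16
f 9 16 19
f 9 19 20
f 10 14 18
f 14 20 13
f 20 19 11
f 19 16 15
f 16 10 17
f 12 18 13
f 12 13 11
f 12 11 15
f 12 15 17
f 12 17 18
f 13 18 14
f 11 13 20
f 15 11 19
f 17 15 16
f 18 17 10
f 22 21 25
f 22 25 23
f 23 25 26
f 23 26 24
f 25 21 27
f 25 27 26
f 26 27 28
f 26 28 24
f 27 21 29
f 27 29 28
f 28 29 30
f 28 30 24
f 29 21 31
f 29 31 30
f 30 31 32
f 30 32 24
f 31 21 33
f 31 33 32
f 32 33 34
f 32 34 24
f 33 21 35
f 33 35 34
f 34 35 36
f 34 36 24
f 35 21 37
f 35 37 36
f 36 37 38
f 36 38 24
f 37 21 39
f 37 39 38
f 38 39 40
f 38 40 24
f 39 21 41
f 39 41 40
f 40 41 42
f 40 42 24
f 41 21 43
f 41 43 42
f 42 43 44
f 42 44 24
f 43 21 22
f 43 22 44
f 44 22 23
f 44 23 24
f 46 48 45
f 49 46 45
f 45 48 47
f 47 49 45
f 46 52 48
f 50 46 49
f 50 52 46
f 48 52 47
f 51 49 47
f 47 52 51
f 51 50 49
f 52 50 51



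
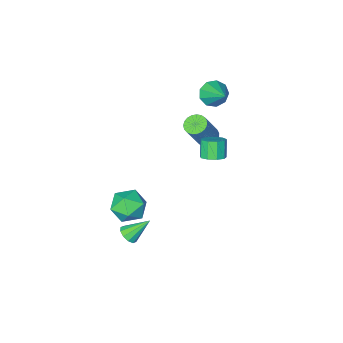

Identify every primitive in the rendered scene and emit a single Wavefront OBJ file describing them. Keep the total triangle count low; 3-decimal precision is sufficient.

v 2.743 3.641 -1.241
v 3.825 3.812 -1.645
v 2.715 1.928 -2.035
v 3.797 2.099 -2.439
v 3.616 1.968 -1.294
v 3.633 3.027 -0.803
v 2.907 2.713 -2.877
v 2.924 3.772 -2.386
v 3.926 3.238 -2.657
v 4.364 2.777 -1.678
v 2.176 2.963 -2.002
v 2.614 2.502 -1.023
v -2.868 1.229 0.071
v -2.375 1.612 -0.267
v -1.34 1.955 1.632
v -1.832 1.571 1.969
v -2.575 1.818 -0.196
v -1.539 2.161 1.703
v -2.825 1.922 -0.078
v -1.789 2.264 1.821
v -3.082 1.905 0.065
v -2.047 2.248 1.964
v -3.303 1.772 0.21
v -2.267 2.115 2.109
v -3.448 1.545 0.33
v -2.413 1.888 2.229
v -3.493 1.263 0.405
v -2.457 1.606 2.304
v -3.43 0.975 0.423
v -2.394 1.318 2.322
v -3.269 0.731 0.379
v -2.234 1.074 2.278
v -3.04 0.573 0.283
v -2.004 0.916 2.181
v -2.78 0.528 0.149
v -1.744 0.871 2.048
v -2.536 0.605 0.002
v -1.5 0.948 1.901
v -2.349 0.789 -0.133
v -1.313 1.132 1.766
v -2.252 1.049 -0.233
v -1.216 1.392 1.666
v -2.261 1.341 -0.281
v -1.225 1.683 1.618
v -3.532 0.806 3.349
v -2.862 1.074 2.811
v -3.288 2.374 4.431
v -3.398 1.298 2.607
v -3.996 1.292 2.75
v -4.378 1.059 3.174
v -4.363 0.707 3.679
v -3.959 0.402 4.03
v -3.356 0.287 4.062
v -2.834 0.414 3.761
v -2.639 0.725 3.266
v 3.358 2.942 -4.464
v 3.698 3.502 -4.377
v 2.242 3.438 -3.296
v 3.421 3.567 -4.669
v 3.12 3.393 -4.883
v 2.91 3.048 -4.937
v 2.871 2.662 -4.81
v 3.019 2.383 -4.552
v 3.296 2.318 -4.259
v 3.596 2.491 -4.045
v 3.806 2.837 -3.991
v 3.845 3.223 -4.118
v -1.421 4.131 1.303
v -0.861 4.459 1.657
v -1.198 3.937 2.672
v -1.759 3.609 2.317
v -1.272 4.754 1.673
v -1.609 4.232 2.688
v -1.753 4.758 1.515
v -2.09 4.236 2.53
v -2.079 4.468 1.258
v -2.416 3.946 2.273
v -2.097 4.021 1.022
v -2.434 3.499 2.036
v -1.799 3.625 0.917
v -2.137 3.103 1.932
v -1.325 3.466 0.993
v -1.662 2.944 2.007
v -0.896 3.618 1.213
v -1.233 3.096 2.228
v -0.712 4.01 1.476
v -1.049 3.488 2.491
f 1 12 6
f 1 6 2
f 1 2 8
f 1 8 11
f 1 11 12
f 2 6 10
f 6 12 5
f 12 11 3
f 11 8 7
f 8 2 9
f 4 10 5
f 4 5 3
f 4 3 7
f 4 7 9
f 4 9 10
f 5 10 6
f 3 5 12
f 7 3 11
f 9 7 8
f 10 9 2
f 14 13 17
f 14 17 15
f 15 17 18
f 15 18 16
f 17 13 19
f 17 19 18
f 18 19 20
f 18 20 16
f 19 13 21
f 19 21 20
f 20 21 22
f 20 22 16
f 21 13 23
f 21 23 22
f 22 23 24
f 22 24 16
f 23 13 25
f 23 25 24
f 24 25 26
f 24 26 16
f 25 13 27
f 25 27 26
f 26 27 28
f 26 28 16
f 27 13 29
f 27 29 28
f 28 29 30
f 28 30 16
f 29 13 31
f 29 31 30
f 30 31 32
f 30 32 16
f 31 13 33
f 31 33 32
f 32 33 34
f 32 34 16
f 33 13 35
f 33 35 34
f 34 35 36
f 34 36 16
f 35 13 37
f 35 37 36
f 36 37 38
f 36 38 16
f 37 13 39
f 37 39 38
f 38 39 40
f 38 40 16
f 39 13 41
f 39 41 40
f 40 41 42
f 40 42 16
f 41 13 43
f 41 43 42
f 42 43 44
f 42 44 16
f 43 13 14
f 43 14 44
f 44 14 15
f 44 15 16
f 46 45 48
f 46 48 47
f 48 45 49
f 48 49 47
f 49 45 50
f 49 50 47
f 50 45 51
f 50 51 47
f 51 45 52
f 51 52 47
f 52 45 53
f 52 53 47
f 53 45 54
f 53 54 47
f 54 45 55
f 54 55 47
f 55 45 46
f 55 46 47
f 57 56 59
f 57 59 58
f 59 56 60
f 59 60 58
f 60 56 61
f 60 61 58
f 61 56 62
f 61 62 58
f 62 56 63
f 62 63 58
f 63 56 64
f 63 64 58
f 64 56 65
f 64 65 58
f 65 56 66
f 65 66 58
f 66 56 67
f 66 67 58
f 67 56 57
f 67 57 58
f 69 68 72
f 69 72 70
f 70 72 73
f 70 73 71
f 72 68 74
f 72 74 73
f 73 74 75
f 73 75 71
f 74 68 76
f 74 76 75
f 75 76 77
f 75 77 71
f 76 68 78
f 76 78 77
f 77 78 79
f 77 79 71
f 78 68 80
f 78 80 79
f 79 80 81
f 79 81 71
f 80 68 82
f 80 82 81
f 81 82 83
f 81 83 71
f 82 68 84
f 82 84 83
f 83 84 85
f 83 85 71
f 84 68 86
f 84 86 85
f 85 86 87
f 85 87 71
f 86 68 69
f 86 69 87
f 87 69 70
f 87 70 71



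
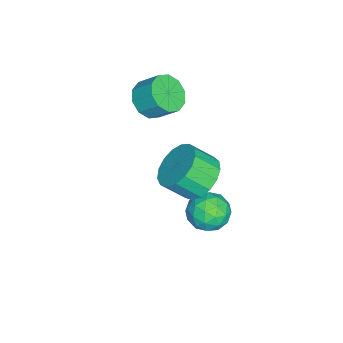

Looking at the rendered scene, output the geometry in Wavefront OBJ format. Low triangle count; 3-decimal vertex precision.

v -0.149 -1.309 2.204
v 0.309 -0.615 2.794
v 0.548 -1.497 3.647
v 0.089 -2.191 3.056
v -0.157 -0.601 2.938
v 0.081 -1.483 3.791
v -0.621 -0.75 2.914
v -0.383 -1.632 3.767
v -0.977 -1.026 2.727
v -0.739 -1.909 3.58
v -1.144 -1.368 2.421
v -0.906 -2.25 3.273
v -1.083 -1.695 2.064
v -0.844 -2.578 2.917
v -0.807 -1.935 1.74
v -0.569 -2.817 2.592
v -0.381 -2.031 1.521
v -0.143 -2.913 2.374
v 0.098 -1.961 1.46
v 0.336 -2.844 2.312
v 0.521 -1.742 1.568
v 0.759 -2.625 2.421
v 0.79 -1.424 1.822
v 1.028 -2.306 2.675
v 0.844 -1.079 2.164
v 1.082 -1.962 3.016
v 0.671 -0.787 2.514
v 0.909 -1.67 3.367
v -4.016 -4.3 2.422
v -3.387 -4.791 2.817
v -3.236 -3.97 3.594
v -3.864 -3.48 3.198
v -3.143 -4.476 2.438
v -2.992 -3.656 3.215
v -3.232 -4.095 2.052
v -3.081 -3.274 2.829
v -3.621 -3.791 1.807
v -3.47 -2.971 2.584
v -4.16 -3.683 1.797
v -4.009 -2.862 2.574
v -4.644 -3.81 2.026
v -4.493 -2.989 2.803
v -4.888 -4.124 2.405
v -4.737 -3.304 3.182
v -4.799 -4.506 2.791
v -4.648 -3.685 3.568
v -4.41 -4.809 3.036
v -4.259 -3.989 3.813
v -3.871 -4.918 3.046
v -3.72 -4.097 3.823
v -2.452 -1.053 -1.55
v -1.719 -0.471 -1.564
v -1.521 -2.229 -1.756
v -0.788 -1.647 -1.77
v -1.259 -1.788 -0.974
v -1.834 -1.06 -0.846
v -1.406 -1.64 -2.474
v -1.981 -0.912 -2.346
v -1.072 -0.834 -2.135
v -0.982 -0.925 -1.208
v -2.258 -1.775 -2.112
v -2.168 -1.866 -1.185
v -2.167 -0.658 -1.538
v -1.073 -2.042 -1.782
v -1.35 -2.124 -1.313
v -0.919 -1.782 -1.322
v -2.235 -1.005 -1.117
v -1.804 -0.663 -1.125
v -1.534 -1.437 -0.778
v -1.436 -2.037 -2.195
v -1.005 -1.695 -2.203
v -2.321 -0.918 -1.998
v -1.89 -0.576 -2.007
v -1.706 -1.263 -2.542
v -1.356 -0.53 -1.882
v -0.809 -1.221 -2.004
v -1.172 -1.217 -2.417
v -1.51 -0.789 -2.342
v -1.303 -0.583 -1.338
v -0.756 -1.275 -1.459
v -1.033 -1.357 -0.991
v -1.371 -0.93 -0.916
v -0.923 -0.797 -1.673
v -2.484 -1.425 -1.861
v -1.937 -2.117 -1.982
v -1.869 -1.77 -2.404
v -2.207 -1.343 -2.329
v -2.431 -1.479 -1.316
v -1.884 -2.17 -1.438
v -1.73 -1.911 -0.978
v -2.068 -1.483 -0.903
v -2.317 -1.903 -1.647
f 2 1 5
f 2 5 3
f 3 5 6
f 3 6 4
f 5 1 7
f 5 7 6
f 6 7 8
f 6 8 4
f 7 1 9
f 7 9 8
f 8 9 10
f 8 10 4
f 9 1 11
f 9 11 10
f 10 11 12
f 10 12 4
f 11 1 13
f 11 13 12
f 12 13 14
f 12 14 4
f 13 1 15
f 13 15 14
f 14 15 16
f 14 16 4
f 15 1 17
f 15 17 16
f 16 17 18
f 16 18 4
f 17 1 19
f 17 19 18
f 18 19 20
f 18 20 4
f 19 1 21
f 19 21 20
f 20 21 22
f 20 22 4
f 21 1 23
f 21 23 22
f 22 23 24
f 22 24 4
f 23 1 25
f 23 25 24
f 24 25 26
f 24 26 4
f 25 1 27
f 25 27 26
f 26 27 28
f 26 28 4
f 27 1 2
f 27 2 28
f 28 2 3
f 28 3 4
f 30 29 33
f 30 33 31
f 31 33 34
f 31 34 32
f 33 29 35
f 33 35 34
f 34 35 36
f 34 36 32
f 35 29 37
f 35 37 36
f 36 37 38
f 36 38 32
f 37 29 39
f 37 39 38
f 38 39 40
f 38 40 32
f 39 29 41
f 39 41 40
f 40 41 42
f 40 42 32
f 41 29 43
f 41 43 42
f 42 43 44
f 42 44 32
f 43 29 45
f 43 45 44
f 44 45 46
f 44 46 32
f 45 29 47
f 45 47 46
f 46 47 48
f 46 48 32
f 47 29 49
f 47 49 48
f 48 49 50
f 48 50 32
f 49 29 30
f 49 30 50
f 50 30 31
f 50 31 32
f 51 88 67
f 88 62 91
f 67 91 56
f 88 91 67
f 51 67 63
f 67 56 68
f 63 68 52
f 67 68 63
f 51 63 72
f 63 52 73
f 72 73 58
f 63 73 72
f 51 72 84
f 72 58 87
f 84 87 61
f 72 87 84
f 51 84 88
f 84 61 92
f 88 92 62
f 84 92 88
f 52 68 79
f 68 56 82
f 79 82 60
f 68 82 79
f 56 91 69
f 91 62 90
f 69 90 55
f 91 90 69
f 62 92 89
f 92 61 85
f 89 85 53
f 92 85 89
f 61 87 86
f 87 58 74
f 86 74 57
f 87 74 86
f 58 73 78
f 73 52 75
f 78 75 59
f 73 75 78
f 54 80 66
f 80 60 81
f 66 81 55
f 80 81 66
f 54 66 64
f 66 55 65
f 64 65 53
f 66 65 64
f 54 64 71
f 64 53 70
f 71 70 57
f 64 70 71
f 54 71 76
f 71 57 77
f 76 77 59
f 71 77 76
f 54 76 80
f 76 59 83
f 80 83 60
f 76 83 80
f 55 81 69
f 81 60 82
f 69 82 56
f 81 82 69
f 53 65 89
f 65 55 90
f 89 90 62
f 65 90 89
f 57 70 86
f 70 53 85
f 86 85 61
f 70 85 86
f 59 77 78
f 77 57 74
f 78 74 58
f 77 74 78
f 60 83 79
f 83 59 75
f 79 75 52
f 83 75 79



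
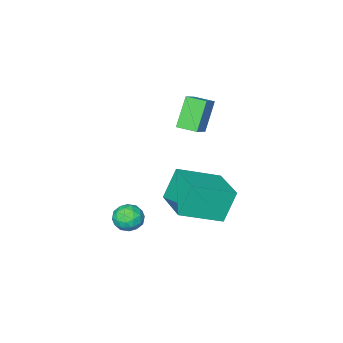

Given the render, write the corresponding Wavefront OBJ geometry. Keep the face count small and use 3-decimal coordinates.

v 2.885 1.014 -0.587
v 3.415 0.522 -0.726
v 2.385 0.258 0.186
v 2.915 -0.234 0.047
v 3.075 0.388 0.408
v 3.384 0.854 -0.07
v 2.416 -0.074 -0.47
v 2.725 0.392 -0.948
v 3.125 -0.151 -0.653
v 3.532 0.135 -0.111
v 2.268 0.645 -0.429
v 2.675 0.931 0.113
v 3.194 0.834 -0.724
v 2.606 -0.054 0.184
v 2.7 0.311 0.396
v 3.011 0.022 0.315
v 3.176 1.03 -0.339
v 3.487 0.74 -0.42
v 3.287 0.662 0.246
v 2.313 0.04 -0.12
v 2.624 -0.25 -0.201
v 2.789 0.758 -0.855
v 3.1 0.469 -0.936
v 2.513 0.118 -0.786
v 3.335 0.149 -0.763
v 3.041 -0.295 -0.309
v 2.748 -0.201 -0.613
v 2.929 0.073 -0.894
v 3.574 0.317 -0.444
v 3.28 -0.127 0.01
v 3.374 0.238 0.222
v 3.556 0.513 -0.059
v 3.404 -0.078 -0.402
v 2.52 0.907 -0.55
v 2.226 0.463 -0.096
v 2.244 0.267 -0.481
v 2.426 0.542 -0.762
v 2.759 1.075 -0.231
v 2.465 0.631 0.223
v 2.871 0.707 0.354
v 3.052 0.981 0.073
v 2.396 0.858 -0.138
v -1.109 0.72 -1.073
v -1.807 0.74 0.455
v -0.481 2.569 -0.81
v -1.18 2.589 0.718
v 0.74 -0.029 -0.218
v 0.041 -0.009 1.31
v 1.367 1.82 0.045
v 0.669 1.84 1.573
v -2.266 -2.357 1.72
v -3.106 -2.743 3.147
v -2.742 -1.502 1.671
v -3.582 -1.888 3.098
v -1.358 -1.812 2.402
v -2.198 -2.198 3.829
v -1.834 -0.957 2.353
v -2.674 -1.343 3.78
f 1 38 17
f 38 12 41
f 17 41 6
f 38 41 17
f 1 17 13
f 17 6 18
f 13 18 2
f 17 18 13
f 1 13 22
f 13 2 23
f 22 23 8
f 13 23 22
f 1 22 34
f 22 8 37
f 34 37 11
f 22 37 34
f 1 34 38
f 34 11 42
f 38 42 12
f 34 42 38
f 2 18 29
f 18 6 32
f 29 32 10
f 18 32 29
f 6 41 19
f 41 12 40
f 19 40 5
f 41 40 19
f 12 42 39
f 42 11 35
f 39 35 3
f 42 35 39
f 11 37 36
f 37 8 24
f 36 24 7
f 37 24 36
f 8 23 28
f 23 2 25
f 28 25 9
f 23 25 28
f 4 30 16
f 30 10 31
f 16 31 5
f 30 31 16
f 4 16 14
f 16 5 15
f 14 15 3
f 16 15 14
f 4 14 21
f 14 3 20
f 21 20 7
f 14 20 21
f 4 21 26
f 21 7 27
f 26 27 9
f 21 27 26
f 4 26 30
f 26 9 33
f 30 33 10
f 26 33 30
f 5 31 19
f 31 10 32
f 19 32 6
f 31 32 19
f 3 15 39
f 15 5 40
f 39 40 12
f 15 40 39
f 7 20 36
f 20 3 35
f 36 35 11
f 20 35 36
f 9 27 28
f 27 7 24
f 28 24 8
f 27 24 28
f 10 33 29
f 33 9 25
f 29 25 2
f 33 25 29
f 44 46 43
f 47 44 43
f 43 46 45
f 45 47 43
f 44 50 46
f 48 44 47
f 48 50 44
f 46 50 45
f 49 47 45
f 45 50 49
f 49 48 47
f 50 48 49
f 52 54 51
f 55 52 51
f 51 54 53
f 53 55 51
f 52 58 54
f 56 52 55
f 56 58 52
f 54 58 53
f 57 55 53
f 53 58 57
f 57 56 55
f 58 56 57



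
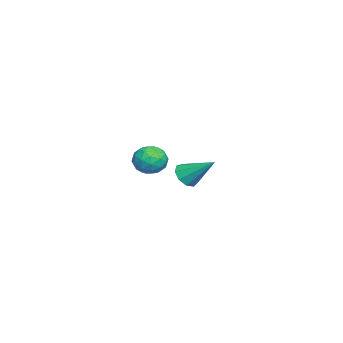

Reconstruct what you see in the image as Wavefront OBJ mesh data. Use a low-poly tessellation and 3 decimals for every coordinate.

v -2.663 2.701 -3.408
v -2.146 2.214 -2.999
v -2.177 4.239 -2.192
v -1.878 2.465 -3.423
v -1.977 2.826 -3.84
v -2.397 3.129 -4.055
v -2.941 3.232 -3.968
v -3.356 3.086 -3.619
v -3.445 2.761 -3.171
v -3.169 2.407 -2.834
v -2.656 2.191 -2.766
v 3.137 2.068 0.446
v 3.694 2.694 0.783
v 4.006 1.926 -0.723
v 4.563 2.552 -0.386
v 4.497 1.744 0.013
v 3.96 1.831 0.736
v 3.74 2.789 -0.676
v 3.203 2.876 0.047
v 4.067 3.14 0.09
v 4.535 2.494 0.516
v 3.165 2.126 -0.456
v 3.633 1.48 -0.03
v 3.34 2.393 0.717
v 4.36 2.227 -0.657
v 4.322 1.751 -0.423
v 4.649 2.12 -0.224
v 3.496 1.886 0.689
v 3.823 2.255 0.888
v 4.295 1.696 0.435
v 3.877 2.365 -0.828
v 4.204 2.734 -0.629
v 3.051 2.5 0.284
v 3.378 2.869 0.483
v 3.405 2.924 -0.375
v 3.886 3.024 0.508
v 4.396 2.94 -0.179
v 3.913 3.079 -0.349
v 3.597 3.131 0.075
v 4.161 2.644 0.759
v 4.672 2.561 0.072
v 4.633 2.085 0.306
v 4.317 2.137 0.731
v 4.38 2.906 0.351
v 3.028 2.059 -0.012
v 3.539 1.976 -0.699
v 3.383 2.483 -0.671
v 3.067 2.535 -0.246
v 3.304 1.68 0.239
v 3.814 1.596 -0.448
v 4.103 1.489 -0.015
v 3.787 1.541 0.409
v 3.32 1.714 -0.291
f 2 1 4
f 2 4 3
f 4 1 5
f 4 5 3
f 5 1 6
f 5 6 3
f 6 1 7
f 6 7 3
f 7 1 8
f 7 8 3
f 8 1 9
f 8 9 3
f 9 1 10
f 9 10 3
f 10 1 11
f 10 11 3
f 11 1 2
f 11 2 3
f 12 49 28
f 49 23 52
f 28 52 17
f 49 52 28
f 12 28 24
f 28 17 29
f 24 29 13
f 28 29 24
f 12 24 33
f 24 13 34
f 33 34 19
f 24 34 33
f 12 33 45
f 33 19 48
f 45 48 22
f 33 48 45
f 12 45 49
f 45 22 53
f 49 53 23
f 45 53 49
f 13 29 40
f 29 17 43
f 40 43 21
f 29 43 40
f 17 52 30
f 52 23 51
f 30 51 16
f 52 51 30
f 23 53 50
f 53 22 46
f 50 46 14
f 53 46 50
f 22 48 47
f 48 19 35
f 47 35 18
f 48 35 47
f 19 34 39
f 34 13 36
f 39 36 20
f 34 36 39
f 15 41 27
f 41 21 42
f 27 42 16
f 41 42 27
f 15 27 25
f 27 16 26
f 25 26 14
f 27 26 25
f 15 25 32
f 25 14 31
f 32 31 18
f 25 31 32
f 15 32 37
f 32 18 38
f 37 38 20
f 32 38 37
f 15 37 41
f 37 20 44
f 41 44 21
f 37 44 41
f 16 42 30
f 42 21 43
f 30 43 17
f 42 43 30
f 14 26 50
f 26 16 51
f 50 51 23
f 26 51 50
f 18 31 47
f 31 14 46
f 47 46 22
f 31 46 47
f 20 38 39
f 38 18 35
f 39 35 19
f 38 35 39
f 21 44 40
f 44 20 36
f 40 36 13
f 44 36 40



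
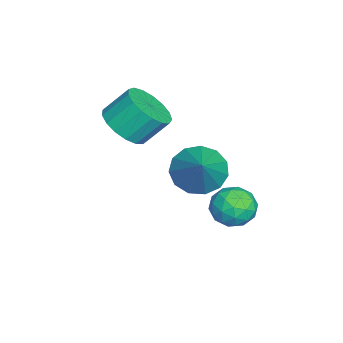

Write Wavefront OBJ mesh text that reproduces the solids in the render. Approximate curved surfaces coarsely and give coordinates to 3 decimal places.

v 0.845 1.798 0.78
v 1.403 1.018 0.329
v 2.275 2.082 2.06
v 1.557 1.521 0.045
v 1.484 2.112 -0.004
v 1.209 2.603 0.195
v 0.818 2.839 0.58
v 0.435 2.744 1.029
v 0.183 2.348 1.398
v 0.14 1.778 1.572
v 0.322 1.215 1.494
v 0.669 0.836 1.19
v 1.073 0.763 0.755
v -0.512 3.437 -2.74
v 0.317 3.082 -2.454
v -1.217 2.718 -1.586
v -0.388 2.363 -1.3
v -0.561 3.29 -1.216
v -0.125 3.734 -1.929
v -0.775 2.066 -2.111
v -0.339 2.51 -2.824
v 0.155 2.235 -2.065
v 0.287 2.991 -1.512
v -1.187 2.809 -2.528
v -1.055 3.565 -1.975
v -0.036 3.323 -2.698
v -0.864 2.477 -1.342
v -0.966 3.022 -1.293
v -0.478 2.813 -1.125
v -0.295 3.706 -2.39
v 0.192 3.498 -2.221
v -0.324 3.619 -1.494
v -1.092 2.302 -1.819
v -0.605 2.094 -1.65
v -0.422 2.987 -2.915
v 0.066 2.778 -2.747
v -0.576 2.181 -2.546
v 0.356 2.616 -2.301
v -0.058 2.193 -1.624
v -0.286 2.019 -2.1
v -0.03 2.28 -2.519
v 0.434 3.061 -1.976
v 0.02 2.638 -1.299
v -0.082 3.183 -1.249
v 0.175 3.444 -1.668
v 0.339 2.563 -1.748
v -0.92 3.162 -2.741
v -1.334 2.739 -2.064
v -1.075 2.356 -2.372
v -0.818 2.617 -2.791
v -0.842 3.607 -2.416
v -1.256 3.184 -1.739
v -0.87 3.52 -1.521
v -0.614 3.781 -1.94
v -1.239 3.237 -2.292
v -2.488 -1.424 0.563
v -1.741 -1.935 1.17
v -1.965 -0.987 2.244
v -2.712 -0.476 1.637
v -1.466 -1.576 0.911
v -1.69 -0.628 1.985
v -1.425 -1.181 0.571
v -1.65 -0.234 1.645
v -1.628 -0.843 0.23
v -1.852 0.105 1.304
v -2.027 -0.637 -0.035
v -2.252 0.311 1.039
v -2.532 -0.612 -0.163
v -2.757 0.336 0.911
v -3.027 -0.773 -0.125
v -3.252 0.175 0.949
v -3.399 -1.083 0.071
v -3.623 -0.135 1.145
v -3.561 -1.471 0.38
v -3.786 -0.523 1.454
v -3.478 -1.848 0.73
v -3.702 -0.9 1.804
v -3.167 -2.128 1.042
v -3.392 -1.18 2.116
v -2.702 -2.247 1.245
v -2.926 -1.299 2.319
v -2.187 -2.177 1.291
v -2.411 -1.229 2.365
f 2 1 4
f 2 4 3
f 4 1 5
f 4 5 3
f 5 1 6
f 5 6 3
f 6 1 7
f 6 7 3
f 7 1 8
f 7 8 3
f 8 1 9
f 8 9 3
f 9 1 10
f 9 10 3
f 10 1 11
f 10 11 3
f 11 1 12
f 11 12 3
f 12 1 13
f 12 13 3
f 13 1 2
f 13 2 3
f 14 51 30
f 51 25 54
f 30 54 19
f 51 54 30
f 14 30 26
f 30 19 31
f 26 31 15
f 30 31 26
f 14 26 35
f 26 15 36
f 35 36 21
f 26 36 35
f 14 35 47
f 35 21 50
f 47 50 24
f 35 50 47
f 14 47 51
f 47 24 55
f 51 55 25
f 47 55 51
f 15 31 42
f 31 19 45
f 42 45 23
f 31 45 42
f 19 54 32
f 54 25 53
f 32 53 18
f 54 53 32
f 25 55 52
f 55 24 48
f 52 48 16
f 55 48 52
f 24 50 49
f 50 21 37
f 49 37 20
f 50 37 49
f 21 36 41
f 36 15 38
f 41 38 22
f 36 38 41
f 17 43 29
f 43 23 44
f 29 44 18
f 43 44 29
f 17 29 27
f 29 18 28
f 27 28 16
f 29 28 27
f 17 27 34
f 27 16 33
f 34 33 20
f 27 33 34
f 17 34 39
f 34 20 40
f 39 40 22
f 34 40 39
f 17 39 43
f 39 22 46
f 43 46 23
f 39 46 43
f 18 44 32
f 44 23 45
f 32 45 19
f 44 45 32
f 16 28 52
f 28 18 53
f 52 53 25
f 28 53 52
f 20 33 49
f 33 16 48
f 49 48 24
f 33 48 49
f 22 40 41
f 40 20 37
f 41 37 21
f 40 37 41
f 23 46 42
f 46 22 38
f 42 38 15
f 46 38 42
f 57 56 60
f 57 60 58
f 58 60 61
f 58 61 59
f 60 56 62
f 60 62 61
f 61 62 63
f 61 63 59
f 62 56 64
f 62 64 63
f 63 64 65
f 63 65 59
f 64 56 66
f 64 66 65
f 65 66 67
f 65 67 59
f 66 56 68
f 66 68 67
f 67 68 69
f 67 69 59
f 68 56 70
f 68 70 69
f 69 70 71
f 69 71 59
f 70 56 72
f 70 72 71
f 71 72 73
f 71 73 59
f 72 56 74
f 72 74 73
f 73 74 75
f 73 75 59
f 74 56 76
f 74 76 75
f 75 76 77
f 75 77 59
f 76 56 78
f 76 78 77
f 77 78 79
f 77 79 59
f 78 56 80
f 78 80 79
f 79 80 81
f 79 81 59
f 80 56 82
f 80 82 81
f 81 82 83
f 81 83 59
f 82 56 57
f 82 57 83
f 83 57 58
f 83 58 59



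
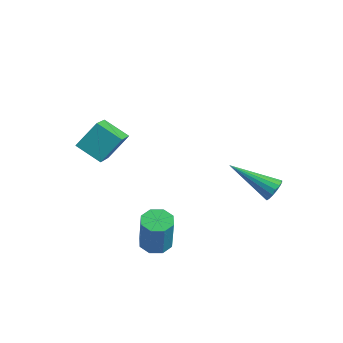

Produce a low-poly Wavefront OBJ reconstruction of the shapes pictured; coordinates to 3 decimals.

v 1.026 -3.032 -0.874
v 1.644 -3.284 -1.002
v 1.913 -3.46 0.647
v 1.294 -3.208 0.774
v 1.647 -2.766 -0.947
v 1.916 -2.943 0.702
v 1.287 -2.404 -0.85
v 1.555 -2.581 0.799
v 0.773 -2.41 -0.767
v 1.041 -2.586 0.882
v 0.407 -2.78 -0.747
v 0.676 -2.956 0.902
v 0.404 -3.297 -0.802
v 0.673 -3.474 0.847
v 0.765 -3.659 -0.899
v 1.033 -3.836 0.75
v 1.279 -3.654 -0.982
v 1.547 -3.83 0.667
v -2.931 -2.97 3.036
v -2.669 -2.052 3.977
v -1.862 -2.681 2.457
v -1.6 -1.764 3.398
v -2.04 -4.256 4.042
v -1.778 -3.339 4.983
v -0.971 -3.968 3.463
v -0.709 -3.05 4.404
v 2.925 1.831 0.389
v 3.276 1.575 0.757
v 1.215 1.049 1.471
v 3.233 1.82 0.868
v 3.12 2.069 0.868
v 2.962 2.263 0.759
v 2.796 2.357 0.565
v 2.659 2.332 0.33
v 2.583 2.191 0.109
v 2.586 1.968 -0.048
v 2.666 1.714 -0.105
v 2.805 1.486 -0.049
v 2.972 1.338 0.107
v 3.129 1.302 0.328
v 3.238 1.387 0.563
f 2 1 5
f 2 5 3
f 3 5 6
f 3 6 4
f 5 1 7
f 5 7 6
f 6 7 8
f 6 8 4
f 7 1 9
f 7 9 8
f 8 9 10
f 8 10 4
f 9 1 11
f 9 11 10
f 10 11 12
f 10 12 4
f 11 1 13
f 11 13 12
f 12 13 14
f 12 14 4
f 13 1 15
f 13 15 14
f 14 15 16
f 14 16 4
f 15 1 17
f 15 17 16
f 16 17 18
f 16 18 4
f 17 1 2
f 17 2 18
f 18 2 3
f 18 3 4
f 20 22 19
f 23 20 19
f 19 22 21
f 21 23 19
f 20 26 22
f 24 20 23
f 24 26 20
f 22 26 21
f 25 23 21
f 21 26 25
f 25 24 23
f 26 24 25
f 28 27 30
f 28 30 29
f 30 27 31
f 30 31 29
f 31 27 32
f 31 32 29
f 32 27 33
f 32 33 29
f 33 27 34
f 33 34 29
f 34 27 35
f 34 35 29
f 35 27 36
f 35 36 29
f 36 27 37
f 36 37 29
f 37 27 38
f 37 38 29
f 38 27 39
f 38 39 29
f 39 27 40
f 39 40 29
f 40 27 41
f 40 41 29
f 41 27 28
f 41 28 29

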